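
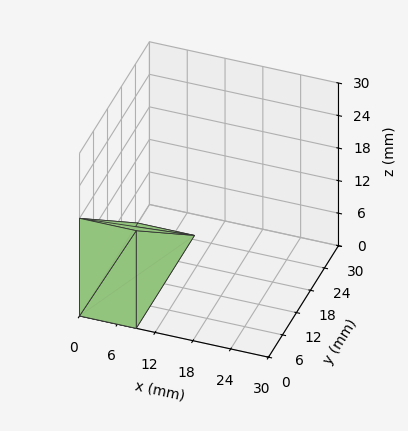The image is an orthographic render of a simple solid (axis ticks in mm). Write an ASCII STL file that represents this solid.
Reading the render: the shape is a wedge (ramp): 9 × 25 mm base, rising to 18 mm along the y=0 edge and sloping linearly to z=0 at y=25 (dimensions read to the nearest mm from the axis ticks). For the STL, each face is triangulated and given an outward normal.

solid part
  facet normal 0.0000 0.0000 -1.0000
    outer loop
      vertex 9.00 25.00 0.00
      vertex 9.00 0.00 0.00
      vertex 0.00 0.00 0.00
    endloop
  endfacet
  facet normal 0.0000 0.0000 -1.0000
    outer loop
      vertex 0.00 25.00 0.00
      vertex 9.00 25.00 0.00
      vertex 0.00 0.00 0.00
    endloop
  endfacet
  facet normal 0.0000 -1.0000 0.0000
    outer loop
      vertex 0.00 0.00 0.00
      vertex 9.00 0.00 0.00
      vertex 9.00 0.00 18.00
    endloop
  endfacet
  facet normal 0.0000 -1.0000 0.0000
    outer loop
      vertex 0.00 0.00 0.00
      vertex 9.00 0.00 18.00
      vertex 0.00 0.00 18.00
    endloop
  endfacet
  facet normal 0.0000 0.5843 0.8115
    outer loop
      vertex 0.00 0.00 18.00
      vertex 9.00 0.00 18.00
      vertex 9.00 25.00 0.00
    endloop
  endfacet
  facet normal 0.0000 0.5843 0.8115
    outer loop
      vertex 0.00 0.00 18.00
      vertex 9.00 25.00 0.00
      vertex 0.00 25.00 0.00
    endloop
  endfacet
  facet normal -1.0000 0.0000 0.0000
    outer loop
      vertex 0.00 0.00 18.00
      vertex 0.00 25.00 0.00
      vertex 0.00 0.00 0.00
    endloop
  endfacet
  facet normal 1.0000 0.0000 0.0000
    outer loop
      vertex 9.00 0.00 0.00
      vertex 9.00 25.00 0.00
      vertex 9.00 0.00 18.00
    endloop
  endfacet
endsolid part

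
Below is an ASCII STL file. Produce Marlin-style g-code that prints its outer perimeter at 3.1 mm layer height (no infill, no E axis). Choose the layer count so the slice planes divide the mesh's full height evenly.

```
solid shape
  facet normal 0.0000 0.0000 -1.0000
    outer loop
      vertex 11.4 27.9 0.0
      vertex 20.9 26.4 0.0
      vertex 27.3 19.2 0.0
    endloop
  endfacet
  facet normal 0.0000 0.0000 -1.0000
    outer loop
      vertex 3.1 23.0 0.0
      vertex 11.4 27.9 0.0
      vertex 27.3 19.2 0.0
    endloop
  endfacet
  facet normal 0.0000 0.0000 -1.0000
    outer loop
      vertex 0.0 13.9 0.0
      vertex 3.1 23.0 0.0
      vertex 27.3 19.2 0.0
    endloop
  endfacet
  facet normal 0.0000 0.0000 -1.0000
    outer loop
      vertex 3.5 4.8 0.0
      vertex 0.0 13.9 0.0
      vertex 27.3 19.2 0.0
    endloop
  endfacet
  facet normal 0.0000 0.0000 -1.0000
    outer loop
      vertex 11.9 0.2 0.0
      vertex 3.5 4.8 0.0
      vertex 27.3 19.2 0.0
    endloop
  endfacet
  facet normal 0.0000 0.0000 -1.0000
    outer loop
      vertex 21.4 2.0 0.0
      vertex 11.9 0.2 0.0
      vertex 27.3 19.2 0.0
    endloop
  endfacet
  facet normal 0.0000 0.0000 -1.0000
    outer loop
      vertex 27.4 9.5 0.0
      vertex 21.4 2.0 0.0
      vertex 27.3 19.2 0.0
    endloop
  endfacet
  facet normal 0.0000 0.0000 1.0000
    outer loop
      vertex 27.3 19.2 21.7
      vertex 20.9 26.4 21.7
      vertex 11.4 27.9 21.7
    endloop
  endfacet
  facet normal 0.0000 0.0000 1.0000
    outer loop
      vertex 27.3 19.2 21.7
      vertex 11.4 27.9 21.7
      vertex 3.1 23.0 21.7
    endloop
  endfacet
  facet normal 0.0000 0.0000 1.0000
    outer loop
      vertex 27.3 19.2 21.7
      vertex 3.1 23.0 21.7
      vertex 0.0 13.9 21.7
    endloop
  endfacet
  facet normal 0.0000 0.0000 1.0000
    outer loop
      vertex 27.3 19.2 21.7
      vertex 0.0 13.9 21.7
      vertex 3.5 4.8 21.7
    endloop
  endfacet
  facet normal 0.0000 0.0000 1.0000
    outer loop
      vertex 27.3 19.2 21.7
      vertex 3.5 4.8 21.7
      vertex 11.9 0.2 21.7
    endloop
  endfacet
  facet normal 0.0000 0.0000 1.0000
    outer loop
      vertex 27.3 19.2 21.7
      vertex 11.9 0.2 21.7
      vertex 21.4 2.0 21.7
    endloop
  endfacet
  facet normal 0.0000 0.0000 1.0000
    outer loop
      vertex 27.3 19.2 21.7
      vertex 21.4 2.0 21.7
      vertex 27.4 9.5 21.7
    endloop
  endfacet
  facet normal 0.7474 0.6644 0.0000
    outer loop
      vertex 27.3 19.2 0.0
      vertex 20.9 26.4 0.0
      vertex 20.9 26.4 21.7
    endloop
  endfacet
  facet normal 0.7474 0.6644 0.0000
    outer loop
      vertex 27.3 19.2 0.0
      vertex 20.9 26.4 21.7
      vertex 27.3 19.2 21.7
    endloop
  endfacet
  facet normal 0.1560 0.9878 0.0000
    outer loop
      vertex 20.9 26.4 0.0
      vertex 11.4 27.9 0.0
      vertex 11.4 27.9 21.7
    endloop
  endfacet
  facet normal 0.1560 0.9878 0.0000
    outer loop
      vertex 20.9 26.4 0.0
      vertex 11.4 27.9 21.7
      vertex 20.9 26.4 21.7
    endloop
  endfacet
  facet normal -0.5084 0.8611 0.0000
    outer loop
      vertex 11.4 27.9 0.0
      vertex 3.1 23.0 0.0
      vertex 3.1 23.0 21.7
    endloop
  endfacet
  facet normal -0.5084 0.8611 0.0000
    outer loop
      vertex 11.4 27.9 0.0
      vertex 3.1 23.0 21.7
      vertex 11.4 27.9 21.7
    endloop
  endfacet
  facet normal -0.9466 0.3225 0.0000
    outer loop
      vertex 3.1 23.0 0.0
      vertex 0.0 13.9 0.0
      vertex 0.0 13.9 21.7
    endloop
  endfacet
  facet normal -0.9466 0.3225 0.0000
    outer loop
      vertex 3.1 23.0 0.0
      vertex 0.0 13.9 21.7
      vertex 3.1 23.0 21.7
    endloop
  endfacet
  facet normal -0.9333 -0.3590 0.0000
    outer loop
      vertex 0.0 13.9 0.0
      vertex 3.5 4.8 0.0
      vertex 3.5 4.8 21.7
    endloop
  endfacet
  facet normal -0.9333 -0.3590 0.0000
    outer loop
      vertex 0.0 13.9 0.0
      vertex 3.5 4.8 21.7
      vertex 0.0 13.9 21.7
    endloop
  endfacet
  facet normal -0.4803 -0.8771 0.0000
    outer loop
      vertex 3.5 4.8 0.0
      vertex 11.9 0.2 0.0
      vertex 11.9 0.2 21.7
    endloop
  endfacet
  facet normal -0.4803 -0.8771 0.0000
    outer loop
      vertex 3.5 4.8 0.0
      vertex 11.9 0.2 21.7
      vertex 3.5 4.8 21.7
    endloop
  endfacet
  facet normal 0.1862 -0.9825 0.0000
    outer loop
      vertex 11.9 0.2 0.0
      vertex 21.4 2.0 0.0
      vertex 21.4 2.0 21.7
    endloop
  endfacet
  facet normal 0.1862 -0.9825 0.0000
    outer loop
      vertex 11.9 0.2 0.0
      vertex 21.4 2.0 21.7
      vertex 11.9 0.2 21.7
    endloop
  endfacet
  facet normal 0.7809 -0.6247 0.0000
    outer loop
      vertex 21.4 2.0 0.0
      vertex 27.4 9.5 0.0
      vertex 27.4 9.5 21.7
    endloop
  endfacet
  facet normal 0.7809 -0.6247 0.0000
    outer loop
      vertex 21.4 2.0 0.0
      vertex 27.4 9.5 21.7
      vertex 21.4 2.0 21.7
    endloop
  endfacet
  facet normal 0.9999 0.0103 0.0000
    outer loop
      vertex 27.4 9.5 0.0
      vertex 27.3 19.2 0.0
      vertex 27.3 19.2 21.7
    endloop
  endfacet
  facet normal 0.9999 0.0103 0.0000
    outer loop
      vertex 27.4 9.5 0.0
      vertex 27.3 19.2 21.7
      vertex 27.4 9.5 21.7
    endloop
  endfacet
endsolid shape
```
; perimeter-only toolpath
G21 ; units = mm
G90 ; absolute positioning
G28 ; home
; layer 1
G0 Z3.1
G0 X27.3 Y19.2
G1 X20.9 Y26.4
G1 X11.4 Y27.9
G1 X3.1 Y23.0
G1 X0.0 Y13.9
G1 X3.5 Y4.8
G1 X11.9 Y0.2
G1 X21.4 Y2.0
G1 X27.4 Y9.5
G1 X27.3 Y19.2
; layer 2
G0 Z6.2
G0 X27.3 Y19.2
G1 X20.9 Y26.4
G1 X11.4 Y27.9
G1 X3.1 Y23.0
G1 X0.0 Y13.9
G1 X3.5 Y4.8
G1 X11.9 Y0.2
G1 X21.4 Y2.0
G1 X27.4 Y9.5
G1 X27.3 Y19.2
; layer 3
G0 Z9.3
G0 X27.3 Y19.2
G1 X20.9 Y26.4
G1 X11.4 Y27.9
G1 X3.1 Y23.0
G1 X0.0 Y13.9
G1 X3.5 Y4.8
G1 X11.9 Y0.2
G1 X21.4 Y2.0
G1 X27.4 Y9.5
G1 X27.3 Y19.2
; layer 4
G0 Z12.4
G0 X27.3 Y19.2
G1 X20.9 Y26.4
G1 X11.4 Y27.9
G1 X3.1 Y23.0
G1 X0.0 Y13.9
G1 X3.5 Y4.8
G1 X11.9 Y0.2
G1 X21.4 Y2.0
G1 X27.4 Y9.5
G1 X27.3 Y19.2
; layer 5
G0 Z15.5
G0 X27.3 Y19.2
G1 X20.9 Y26.4
G1 X11.4 Y27.9
G1 X3.1 Y23.0
G1 X0.0 Y13.9
G1 X3.5 Y4.8
G1 X11.9 Y0.2
G1 X21.4 Y2.0
G1 X27.4 Y9.5
G1 X27.3 Y19.2
; layer 6
G0 Z18.6
G0 X27.3 Y19.2
G1 X20.9 Y26.4
G1 X11.4 Y27.9
G1 X3.1 Y23.0
G1 X0.0 Y13.9
G1 X3.5 Y4.8
G1 X11.9 Y0.2
G1 X21.4 Y2.0
G1 X27.4 Y9.5
G1 X27.3 Y19.2
; layer 7
G0 Z21.7
G0 X27.3 Y19.2
G1 X20.9 Y26.4
G1 X11.4 Y27.9
G1 X3.1 Y23.0
G1 X0.0 Y13.9
G1 X3.5 Y4.8
G1 X11.9 Y0.2
G1 X21.4 Y2.0
G1 X27.4 Y9.5
G1 X27.3 Y19.2
M2 ; end

The solid is a regular 9-sided prism (a cylinder approximated with 9 flat sides), circumscribed radius ≈ 14.1 mm, height ≈ 21.7 mm. Slicing at Δz = 3.1 mm — 7 equal slices spanning the solid's height, so layer i sits at z = i·h/7 — gives 7 non-empty perimeters. Each is a 9-segment closed polygon; G0 lifts to the layer z and rapids to the start vertex, then G1 traces the edges.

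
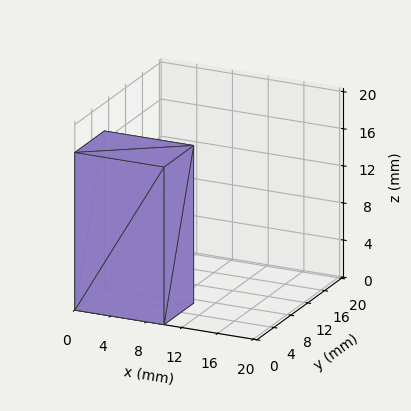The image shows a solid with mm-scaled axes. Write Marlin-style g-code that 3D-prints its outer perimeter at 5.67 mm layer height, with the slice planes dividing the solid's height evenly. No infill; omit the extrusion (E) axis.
Reading the render: the shape is a rectangular box, roughly 10 × 7 mm footprint and 17 mm tall (dimensions read to the nearest mm from the axis ticks). For the g-code, the solid's height is divided into equal slices at the stated Δz and each level perimeter traced with G1 moves after a G0 lift.

; perimeter-only toolpath
G21 ; units = mm
G90 ; absolute positioning
G28 ; home
; layer 1
G0 Z5.67
G0 X0.00 Y0.00
G1 X10.00 Y0.00
G1 X10.00 Y7.00
G1 X0.00 Y7.00
G1 X0.00 Y0.00
; layer 2
G0 Z11.33
G0 X0.00 Y0.00
G1 X10.00 Y0.00
G1 X10.00 Y7.00
G1 X0.00 Y7.00
G1 X0.00 Y0.00
; layer 3
G0 Z17.00
G0 X0.00 Y0.00
G1 X10.00 Y0.00
G1 X10.00 Y7.00
G1 X0.00 Y7.00
G1 X0.00 Y0.00
M2 ; end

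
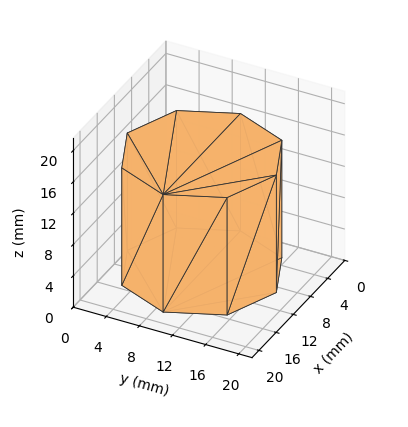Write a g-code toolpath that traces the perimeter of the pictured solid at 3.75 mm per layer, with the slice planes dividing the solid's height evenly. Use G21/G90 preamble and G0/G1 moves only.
Reading the render: the shape is a regular 8-sided prism (a cylinder approximated with 8 flat sides), circumscribed radius ≈ 9 mm, height ≈ 15 mm (dimensions read to the nearest mm from the axis ticks). For the g-code, the solid's height is divided into equal slices at the stated Δz and each level perimeter traced with G1 moves after a G0 lift.

; perimeter-only toolpath
G21 ; units = mm
G90 ; absolute positioning
G28 ; home
; layer 1
G0 Z3.75
G0 X18.00 Y9.00
G1 X15.36 Y15.36
G1 X9.00 Y18.00
G1 X2.64 Y15.36
G1 X0.00 Y9.00
G1 X2.64 Y2.64
G1 X9.00 Y0.00
G1 X15.36 Y2.64
G1 X18.00 Y9.00
; layer 2
G0 Z7.50
G0 X18.00 Y9.00
G1 X15.36 Y15.36
G1 X9.00 Y18.00
G1 X2.64 Y15.36
G1 X0.00 Y9.00
G1 X2.64 Y2.64
G1 X9.00 Y0.00
G1 X15.36 Y2.64
G1 X18.00 Y9.00
; layer 3
G0 Z11.25
G0 X18.00 Y9.00
G1 X15.36 Y15.36
G1 X9.00 Y18.00
G1 X2.64 Y15.36
G1 X0.00 Y9.00
G1 X2.64 Y2.64
G1 X9.00 Y0.00
G1 X15.36 Y2.64
G1 X18.00 Y9.00
; layer 4
G0 Z15.00
G0 X18.00 Y9.00
G1 X15.36 Y15.36
G1 X9.00 Y18.00
G1 X2.64 Y15.36
G1 X0.00 Y9.00
G1 X2.64 Y2.64
G1 X9.00 Y0.00
G1 X15.36 Y2.64
G1 X18.00 Y9.00
M2 ; end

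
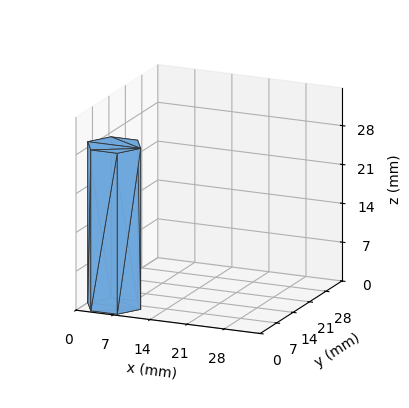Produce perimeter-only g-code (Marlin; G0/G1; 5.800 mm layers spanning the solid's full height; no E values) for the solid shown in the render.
Reading the render: the shape is a regular 6-sided prism (a cylinder approximated with 6 flat sides), circumscribed radius ≈ 5 mm, height ≈ 29 mm (dimensions read to the nearest mm from the axis ticks). For the g-code, the solid's height is divided into equal slices at the stated Δz and each level perimeter traced with G1 moves after a G0 lift.

; perimeter-only toolpath
G21 ; units = mm
G90 ; absolute positioning
G28 ; home
; layer 1
G0 Z5.800
G0 X10.000 Y5.000
G1 X7.500 Y9.330
G1 X2.500 Y9.330
G1 X0.000 Y5.000
G1 X2.500 Y0.670
G1 X7.500 Y0.670
G1 X10.000 Y5.000
; layer 2
G0 Z11.600
G0 X10.000 Y5.000
G1 X7.500 Y9.330
G1 X2.500 Y9.330
G1 X0.000 Y5.000
G1 X2.500 Y0.670
G1 X7.500 Y0.670
G1 X10.000 Y5.000
; layer 3
G0 Z17.400
G0 X10.000 Y5.000
G1 X7.500 Y9.330
G1 X2.500 Y9.330
G1 X0.000 Y5.000
G1 X2.500 Y0.670
G1 X7.500 Y0.670
G1 X10.000 Y5.000
; layer 4
G0 Z23.200
G0 X10.000 Y5.000
G1 X7.500 Y9.330
G1 X2.500 Y9.330
G1 X0.000 Y5.000
G1 X2.500 Y0.670
G1 X7.500 Y0.670
G1 X10.000 Y5.000
; layer 5
G0 Z29.000
G0 X10.000 Y5.000
G1 X7.500 Y9.330
G1 X2.500 Y9.330
G1 X0.000 Y5.000
G1 X2.500 Y0.670
G1 X7.500 Y0.670
G1 X10.000 Y5.000
M2 ; end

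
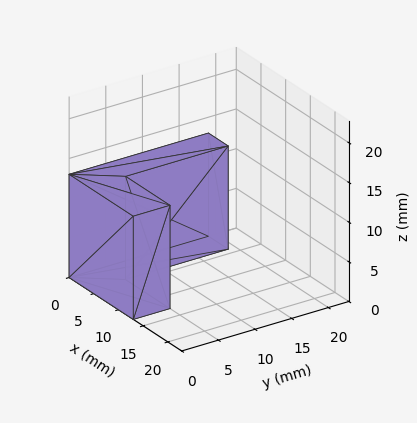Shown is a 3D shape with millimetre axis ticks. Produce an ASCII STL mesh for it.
Reading the render: the shape is an L-shaped prism: outer 13 × 19 mm, arm thicknesses ≈ 5 mm (horizontal) and 4 mm (vertical), extruded 13 mm in z (dimensions read to the nearest mm from the axis ticks). For the STL, each face is triangulated and given an outward normal.

solid part
  facet normal 0.0000 0.0000 -1.0000
    outer loop
      vertex 13.00 5.00 0.00
      vertex 13.00 0.00 0.00
      vertex 0.00 0.00 0.00
    endloop
  endfacet
  facet normal 0.0000 0.0000 -1.0000
    outer loop
      vertex 4.00 5.00 0.00
      vertex 13.00 5.00 0.00
      vertex 0.00 0.00 0.00
    endloop
  endfacet
  facet normal 0.0000 0.0000 -1.0000
    outer loop
      vertex 4.00 19.00 0.00
      vertex 4.00 5.00 0.00
      vertex 0.00 0.00 0.00
    endloop
  endfacet
  facet normal 0.0000 0.0000 -1.0000
    outer loop
      vertex 0.00 19.00 0.00
      vertex 4.00 19.00 0.00
      vertex 0.00 0.00 0.00
    endloop
  endfacet
  facet normal 0.0000 0.0000 1.0000
    outer loop
      vertex 0.00 0.00 13.00
      vertex 13.00 0.00 13.00
      vertex 13.00 5.00 13.00
    endloop
  endfacet
  facet normal 0.0000 0.0000 1.0000
    outer loop
      vertex 0.00 0.00 13.00
      vertex 13.00 5.00 13.00
      vertex 4.00 5.00 13.00
    endloop
  endfacet
  facet normal 0.0000 0.0000 1.0000
    outer loop
      vertex 0.00 0.00 13.00
      vertex 4.00 5.00 13.00
      vertex 4.00 19.00 13.00
    endloop
  endfacet
  facet normal 0.0000 0.0000 1.0000
    outer loop
      vertex 0.00 0.00 13.00
      vertex 4.00 19.00 13.00
      vertex 0.00 19.00 13.00
    endloop
  endfacet
  facet normal 0.0000 -1.0000 0.0000
    outer loop
      vertex 0.00 0.00 0.00
      vertex 13.00 0.00 0.00
      vertex 13.00 0.00 13.00
    endloop
  endfacet
  facet normal 0.0000 -1.0000 0.0000
    outer loop
      vertex 0.00 0.00 0.00
      vertex 13.00 0.00 13.00
      vertex 0.00 0.00 13.00
    endloop
  endfacet
  facet normal 1.0000 0.0000 0.0000
    outer loop
      vertex 13.00 0.00 0.00
      vertex 13.00 5.00 0.00
      vertex 13.00 5.00 13.00
    endloop
  endfacet
  facet normal 1.0000 0.0000 0.0000
    outer loop
      vertex 13.00 0.00 0.00
      vertex 13.00 5.00 13.00
      vertex 13.00 0.00 13.00
    endloop
  endfacet
  facet normal 0.0000 1.0000 0.0000
    outer loop
      vertex 13.00 5.00 0.00
      vertex 4.00 5.00 0.00
      vertex 4.00 5.00 13.00
    endloop
  endfacet
  facet normal 0.0000 1.0000 0.0000
    outer loop
      vertex 13.00 5.00 0.00
      vertex 4.00 5.00 13.00
      vertex 13.00 5.00 13.00
    endloop
  endfacet
  facet normal 1.0000 0.0000 0.0000
    outer loop
      vertex 4.00 5.00 0.00
      vertex 4.00 19.00 0.00
      vertex 4.00 19.00 13.00
    endloop
  endfacet
  facet normal 1.0000 0.0000 0.0000
    outer loop
      vertex 4.00 5.00 0.00
      vertex 4.00 19.00 13.00
      vertex 4.00 5.00 13.00
    endloop
  endfacet
  facet normal 0.0000 1.0000 0.0000
    outer loop
      vertex 4.00 19.00 0.00
      vertex 0.00 19.00 0.00
      vertex 0.00 19.00 13.00
    endloop
  endfacet
  facet normal 0.0000 1.0000 0.0000
    outer loop
      vertex 4.00 19.00 0.00
      vertex 0.00 19.00 13.00
      vertex 4.00 19.00 13.00
    endloop
  endfacet
  facet normal -1.0000 0.0000 0.0000
    outer loop
      vertex 0.00 19.00 0.00
      vertex 0.00 0.00 0.00
      vertex 0.00 0.00 13.00
    endloop
  endfacet
  facet normal -1.0000 0.0000 0.0000
    outer loop
      vertex 0.00 19.00 0.00
      vertex 0.00 0.00 13.00
      vertex 0.00 19.00 13.00
    endloop
  endfacet
endsolid part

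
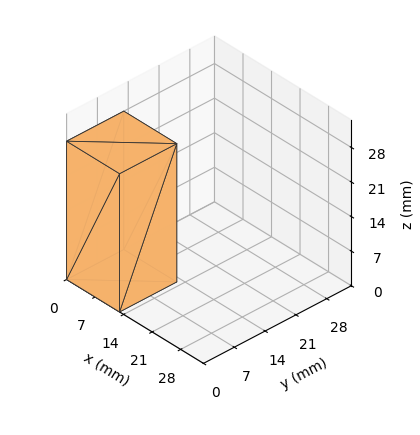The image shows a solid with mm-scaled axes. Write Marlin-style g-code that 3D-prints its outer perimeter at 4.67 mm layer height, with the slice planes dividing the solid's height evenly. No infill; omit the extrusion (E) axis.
Reading the render: the shape is a rectangular box, roughly 13 × 13 mm footprint and 28 mm tall (dimensions read to the nearest mm from the axis ticks). For the g-code, the solid's height is divided into equal slices at the stated Δz and each level perimeter traced with G1 moves after a G0 lift.

; perimeter-only toolpath
G21 ; units = mm
G90 ; absolute positioning
G28 ; home
; layer 1
G0 Z4.67
G0 X0.00 Y0.00
G1 X13.00 Y0.00
G1 X13.00 Y13.00
G1 X0.00 Y13.00
G1 X0.00 Y0.00
; layer 2
G0 Z9.33
G0 X0.00 Y0.00
G1 X13.00 Y0.00
G1 X13.00 Y13.00
G1 X0.00 Y13.00
G1 X0.00 Y0.00
; layer 3
G0 Z14.00
G0 X0.00 Y0.00
G1 X13.00 Y0.00
G1 X13.00 Y13.00
G1 X0.00 Y13.00
G1 X0.00 Y0.00
; layer 4
G0 Z18.67
G0 X0.00 Y0.00
G1 X13.00 Y0.00
G1 X13.00 Y13.00
G1 X0.00 Y13.00
G1 X0.00 Y0.00
; layer 5
G0 Z23.33
G0 X0.00 Y0.00
G1 X13.00 Y0.00
G1 X13.00 Y13.00
G1 X0.00 Y13.00
G1 X0.00 Y0.00
; layer 6
G0 Z28.00
G0 X0.00 Y0.00
G1 X13.00 Y0.00
G1 X13.00 Y13.00
G1 X0.00 Y13.00
G1 X0.00 Y0.00
M2 ; end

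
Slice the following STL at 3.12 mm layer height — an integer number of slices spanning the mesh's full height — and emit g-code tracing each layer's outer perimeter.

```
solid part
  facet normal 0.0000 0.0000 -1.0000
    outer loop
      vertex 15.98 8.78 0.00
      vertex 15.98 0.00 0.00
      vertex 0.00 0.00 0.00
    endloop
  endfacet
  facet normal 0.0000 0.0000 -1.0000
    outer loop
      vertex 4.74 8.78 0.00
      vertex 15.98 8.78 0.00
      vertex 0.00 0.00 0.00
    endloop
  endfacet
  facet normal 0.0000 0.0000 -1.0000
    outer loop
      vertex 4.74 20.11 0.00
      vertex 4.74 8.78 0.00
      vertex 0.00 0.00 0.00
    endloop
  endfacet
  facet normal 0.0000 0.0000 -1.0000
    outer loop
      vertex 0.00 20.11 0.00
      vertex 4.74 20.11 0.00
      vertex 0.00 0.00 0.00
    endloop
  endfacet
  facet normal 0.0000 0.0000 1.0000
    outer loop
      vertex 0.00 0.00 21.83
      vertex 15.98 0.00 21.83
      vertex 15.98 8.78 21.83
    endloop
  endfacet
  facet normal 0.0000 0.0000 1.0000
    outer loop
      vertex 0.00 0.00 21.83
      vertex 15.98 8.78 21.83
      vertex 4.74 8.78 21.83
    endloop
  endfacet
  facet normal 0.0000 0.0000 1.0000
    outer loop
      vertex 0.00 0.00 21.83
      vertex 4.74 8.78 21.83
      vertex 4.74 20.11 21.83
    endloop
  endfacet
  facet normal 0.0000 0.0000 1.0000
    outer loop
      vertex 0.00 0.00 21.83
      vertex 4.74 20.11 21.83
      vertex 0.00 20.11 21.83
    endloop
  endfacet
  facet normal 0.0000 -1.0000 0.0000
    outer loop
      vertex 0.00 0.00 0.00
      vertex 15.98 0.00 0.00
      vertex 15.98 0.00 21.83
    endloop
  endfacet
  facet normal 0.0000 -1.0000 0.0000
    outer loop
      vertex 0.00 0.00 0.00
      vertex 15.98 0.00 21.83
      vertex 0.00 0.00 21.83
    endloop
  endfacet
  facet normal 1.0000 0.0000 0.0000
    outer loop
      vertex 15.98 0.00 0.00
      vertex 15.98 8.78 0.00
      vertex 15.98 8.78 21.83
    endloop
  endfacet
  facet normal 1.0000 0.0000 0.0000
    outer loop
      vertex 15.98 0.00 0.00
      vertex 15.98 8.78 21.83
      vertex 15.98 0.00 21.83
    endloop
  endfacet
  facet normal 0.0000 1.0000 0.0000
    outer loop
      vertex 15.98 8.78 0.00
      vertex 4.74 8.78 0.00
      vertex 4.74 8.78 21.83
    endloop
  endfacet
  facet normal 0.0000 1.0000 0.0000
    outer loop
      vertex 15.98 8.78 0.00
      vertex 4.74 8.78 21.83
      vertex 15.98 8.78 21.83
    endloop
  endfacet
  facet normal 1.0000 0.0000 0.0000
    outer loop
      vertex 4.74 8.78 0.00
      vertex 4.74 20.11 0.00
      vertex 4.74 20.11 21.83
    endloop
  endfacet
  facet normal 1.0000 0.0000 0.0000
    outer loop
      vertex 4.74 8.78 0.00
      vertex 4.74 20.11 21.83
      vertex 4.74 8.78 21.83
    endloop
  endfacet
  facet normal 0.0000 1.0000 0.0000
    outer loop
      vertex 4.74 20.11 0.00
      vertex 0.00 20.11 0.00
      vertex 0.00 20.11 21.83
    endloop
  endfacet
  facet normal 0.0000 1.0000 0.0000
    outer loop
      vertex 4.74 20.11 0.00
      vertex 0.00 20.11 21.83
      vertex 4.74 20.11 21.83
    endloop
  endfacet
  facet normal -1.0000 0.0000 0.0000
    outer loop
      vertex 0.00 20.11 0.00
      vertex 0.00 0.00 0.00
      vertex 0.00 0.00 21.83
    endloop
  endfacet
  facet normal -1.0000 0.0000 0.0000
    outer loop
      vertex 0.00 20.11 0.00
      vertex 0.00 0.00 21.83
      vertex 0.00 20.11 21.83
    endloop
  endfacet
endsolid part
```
; perimeter-only toolpath
G21 ; units = mm
G90 ; absolute positioning
G28 ; home
; layer 1
G0 Z3.12
G0 X0.00 Y0.00
G1 X15.98 Y0.00
G1 X15.98 Y8.78
G1 X4.74 Y8.78
G1 X4.74 Y20.11
G1 X0.00 Y20.11
G1 X0.00 Y0.00
; layer 2
G0 Z6.24
G0 X0.00 Y0.00
G1 X15.98 Y0.00
G1 X15.98 Y8.78
G1 X4.74 Y8.78
G1 X4.74 Y20.11
G1 X0.00 Y20.11
G1 X0.00 Y0.00
; layer 3
G0 Z9.36
G0 X0.00 Y0.00
G1 X15.98 Y0.00
G1 X15.98 Y8.78
G1 X4.74 Y8.78
G1 X4.74 Y20.11
G1 X0.00 Y20.11
G1 X0.00 Y0.00
; layer 4
G0 Z12.47
G0 X0.00 Y0.00
G1 X15.98 Y0.00
G1 X15.98 Y8.78
G1 X4.74 Y8.78
G1 X4.74 Y20.11
G1 X0.00 Y20.11
G1 X0.00 Y0.00
; layer 5
G0 Z15.59
G0 X0.00 Y0.00
G1 X15.98 Y0.00
G1 X15.98 Y8.78
G1 X4.74 Y8.78
G1 X4.74 Y20.11
G1 X0.00 Y20.11
G1 X0.00 Y0.00
; layer 6
G0 Z18.71
G0 X0.00 Y0.00
G1 X15.98 Y0.00
G1 X15.98 Y8.78
G1 X4.74 Y8.78
G1 X4.74 Y20.11
G1 X0.00 Y20.11
G1 X0.00 Y0.00
; layer 7
G0 Z21.83
G0 X0.00 Y0.00
G1 X15.98 Y0.00
G1 X15.98 Y8.78
G1 X4.74 Y8.78
G1 X4.74 Y20.11
G1 X0.00 Y20.11
G1 X0.00 Y0.00
M2 ; end

The solid is an L-shaped prism: outer 16 × 20.1 mm, arm thicknesses ≈ 8.78 mm (horizontal) and 4.74 mm (vertical), extruded 21.8 mm in z. Slicing at Δz = 3.12 mm — 7 equal slices spanning the solid's height, so layer i sits at z = i·h/7 — gives 7 non-empty perimeters. Each is a 6-segment closed polygon; G0 lifts to the layer z and rapids to the start vertex, then G1 traces the edges.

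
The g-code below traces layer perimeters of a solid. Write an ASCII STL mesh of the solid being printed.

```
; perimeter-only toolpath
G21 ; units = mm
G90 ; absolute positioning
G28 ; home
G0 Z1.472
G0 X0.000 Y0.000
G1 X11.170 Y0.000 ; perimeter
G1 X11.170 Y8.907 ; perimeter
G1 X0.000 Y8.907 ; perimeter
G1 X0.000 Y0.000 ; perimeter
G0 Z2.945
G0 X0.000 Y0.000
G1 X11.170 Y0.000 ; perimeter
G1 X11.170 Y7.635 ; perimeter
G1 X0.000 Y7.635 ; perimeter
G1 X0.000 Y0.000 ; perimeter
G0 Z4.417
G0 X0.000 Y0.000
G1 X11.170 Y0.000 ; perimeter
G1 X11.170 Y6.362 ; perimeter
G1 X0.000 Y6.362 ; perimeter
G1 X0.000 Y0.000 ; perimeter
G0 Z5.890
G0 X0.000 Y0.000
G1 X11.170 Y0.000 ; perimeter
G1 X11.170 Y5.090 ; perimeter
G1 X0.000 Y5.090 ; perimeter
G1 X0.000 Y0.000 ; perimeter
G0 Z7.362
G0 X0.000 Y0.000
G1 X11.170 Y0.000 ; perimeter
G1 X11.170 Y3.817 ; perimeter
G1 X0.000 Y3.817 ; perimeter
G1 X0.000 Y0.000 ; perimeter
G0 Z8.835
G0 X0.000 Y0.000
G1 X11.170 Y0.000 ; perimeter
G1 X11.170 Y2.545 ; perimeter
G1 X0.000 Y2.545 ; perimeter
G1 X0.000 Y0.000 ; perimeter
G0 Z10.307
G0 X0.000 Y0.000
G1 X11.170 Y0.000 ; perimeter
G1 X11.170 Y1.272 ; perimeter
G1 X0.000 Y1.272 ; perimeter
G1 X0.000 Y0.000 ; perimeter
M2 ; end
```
solid part
  facet normal 0.0000 0.0000 -1.0000
    outer loop
      vertex 11.170 10.180 0.000
      vertex 11.170 0.000 0.000
      vertex 0.000 0.000 0.000
    endloop
  endfacet
  facet normal 0.0000 0.0000 -1.0000
    outer loop
      vertex 0.000 10.180 0.000
      vertex 11.170 10.180 0.000
      vertex 0.000 0.000 0.000
    endloop
  endfacet
  facet normal 0.0000 -1.0000 0.0000
    outer loop
      vertex 0.000 0.000 0.000
      vertex 11.170 0.000 0.000
      vertex 11.170 0.000 11.780
    endloop
  endfacet
  facet normal 0.0000 -1.0000 0.0000
    outer loop
      vertex 0.000 0.000 0.000
      vertex 11.170 0.000 11.780
      vertex 0.000 0.000 11.780
    endloop
  endfacet
  facet normal 0.0000 0.7566 0.6539
    outer loop
      vertex 0.000 0.000 11.780
      vertex 11.170 0.000 11.780
      vertex 11.170 10.180 0.000
    endloop
  endfacet
  facet normal 0.0000 0.7566 0.6539
    outer loop
      vertex 0.000 0.000 11.780
      vertex 11.170 10.180 0.000
      vertex 0.000 10.180 0.000
    endloop
  endfacet
  facet normal -1.0000 0.0000 0.0000
    outer loop
      vertex 0.000 0.000 11.780
      vertex 0.000 10.180 0.000
      vertex 0.000 0.000 0.000
    endloop
  endfacet
  facet normal 1.0000 0.0000 0.0000
    outer loop
      vertex 11.170 0.000 0.000
      vertex 11.170 10.180 0.000
      vertex 11.170 0.000 11.780
    endloop
  endfacet
endsolid part

The G0 Z moves step by Δz≈1.472 mm. The G1 loops shrink linearly with z, so the solid tapers from its base footprint up to z≈11.8. Closing with a flat bottom cap and the tapered top and triangulating gives 8 facets — a wedge (ramp): 11.2 × 10.2 mm base, rising to 11.8 mm along the y=0 edge and sloping linearly to z=0 at y=10.2.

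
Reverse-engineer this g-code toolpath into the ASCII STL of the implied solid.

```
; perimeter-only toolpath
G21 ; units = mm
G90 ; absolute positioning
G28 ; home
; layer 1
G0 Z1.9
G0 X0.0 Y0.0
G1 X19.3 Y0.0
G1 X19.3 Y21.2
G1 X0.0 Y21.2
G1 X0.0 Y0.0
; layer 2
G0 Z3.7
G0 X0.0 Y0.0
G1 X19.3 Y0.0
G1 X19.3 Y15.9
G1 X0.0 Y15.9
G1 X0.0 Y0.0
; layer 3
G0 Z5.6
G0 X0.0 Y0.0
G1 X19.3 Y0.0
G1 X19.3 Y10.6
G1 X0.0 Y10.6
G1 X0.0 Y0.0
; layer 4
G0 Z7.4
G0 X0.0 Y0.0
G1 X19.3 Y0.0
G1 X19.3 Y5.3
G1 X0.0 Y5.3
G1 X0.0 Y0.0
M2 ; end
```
solid part
  facet normal 0.0000 0.0000 -1.0000
    outer loop
      vertex 19.3 26.5 0.0
      vertex 19.3 0.0 0.0
      vertex 0.0 0.0 0.0
    endloop
  endfacet
  facet normal 0.0000 0.0000 -1.0000
    outer loop
      vertex 0.0 26.5 0.0
      vertex 19.3 26.5 0.0
      vertex 0.0 0.0 0.0
    endloop
  endfacet
  facet normal 0.0000 -1.0000 0.0000
    outer loop
      vertex 0.0 0.0 0.0
      vertex 19.3 0.0 0.0
      vertex 19.3 0.0 9.3
    endloop
  endfacet
  facet normal 0.0000 -1.0000 0.0000
    outer loop
      vertex 0.0 0.0 0.0
      vertex 19.3 0.0 9.3
      vertex 0.0 0.0 9.3
    endloop
  endfacet
  facet normal 0.0000 0.3311 0.9436
    outer loop
      vertex 0.0 0.0 9.3
      vertex 19.3 0.0 9.3
      vertex 19.3 26.5 0.0
    endloop
  endfacet
  facet normal 0.0000 0.3311 0.9436
    outer loop
      vertex 0.0 0.0 9.3
      vertex 19.3 26.5 0.0
      vertex 0.0 26.5 0.0
    endloop
  endfacet
  facet normal -1.0000 0.0000 0.0000
    outer loop
      vertex 0.0 0.0 9.3
      vertex 0.0 26.5 0.0
      vertex 0.0 0.0 0.0
    endloop
  endfacet
  facet normal 1.0000 0.0000 0.0000
    outer loop
      vertex 19.3 0.0 0.0
      vertex 19.3 26.5 0.0
      vertex 19.3 0.0 9.3
    endloop
  endfacet
endsolid part

The G0 Z moves step by Δz≈1.9 mm. The G1 loops shrink linearly with z, so the solid tapers from its base footprint up to z≈9.3. Closing with a flat bottom cap and the tapered top and triangulating gives 8 facets — a wedge (ramp): 19.3 × 26.5 mm base, rising to 9.3 mm along the y=0 edge and sloping linearly to z=0 at y=26.5.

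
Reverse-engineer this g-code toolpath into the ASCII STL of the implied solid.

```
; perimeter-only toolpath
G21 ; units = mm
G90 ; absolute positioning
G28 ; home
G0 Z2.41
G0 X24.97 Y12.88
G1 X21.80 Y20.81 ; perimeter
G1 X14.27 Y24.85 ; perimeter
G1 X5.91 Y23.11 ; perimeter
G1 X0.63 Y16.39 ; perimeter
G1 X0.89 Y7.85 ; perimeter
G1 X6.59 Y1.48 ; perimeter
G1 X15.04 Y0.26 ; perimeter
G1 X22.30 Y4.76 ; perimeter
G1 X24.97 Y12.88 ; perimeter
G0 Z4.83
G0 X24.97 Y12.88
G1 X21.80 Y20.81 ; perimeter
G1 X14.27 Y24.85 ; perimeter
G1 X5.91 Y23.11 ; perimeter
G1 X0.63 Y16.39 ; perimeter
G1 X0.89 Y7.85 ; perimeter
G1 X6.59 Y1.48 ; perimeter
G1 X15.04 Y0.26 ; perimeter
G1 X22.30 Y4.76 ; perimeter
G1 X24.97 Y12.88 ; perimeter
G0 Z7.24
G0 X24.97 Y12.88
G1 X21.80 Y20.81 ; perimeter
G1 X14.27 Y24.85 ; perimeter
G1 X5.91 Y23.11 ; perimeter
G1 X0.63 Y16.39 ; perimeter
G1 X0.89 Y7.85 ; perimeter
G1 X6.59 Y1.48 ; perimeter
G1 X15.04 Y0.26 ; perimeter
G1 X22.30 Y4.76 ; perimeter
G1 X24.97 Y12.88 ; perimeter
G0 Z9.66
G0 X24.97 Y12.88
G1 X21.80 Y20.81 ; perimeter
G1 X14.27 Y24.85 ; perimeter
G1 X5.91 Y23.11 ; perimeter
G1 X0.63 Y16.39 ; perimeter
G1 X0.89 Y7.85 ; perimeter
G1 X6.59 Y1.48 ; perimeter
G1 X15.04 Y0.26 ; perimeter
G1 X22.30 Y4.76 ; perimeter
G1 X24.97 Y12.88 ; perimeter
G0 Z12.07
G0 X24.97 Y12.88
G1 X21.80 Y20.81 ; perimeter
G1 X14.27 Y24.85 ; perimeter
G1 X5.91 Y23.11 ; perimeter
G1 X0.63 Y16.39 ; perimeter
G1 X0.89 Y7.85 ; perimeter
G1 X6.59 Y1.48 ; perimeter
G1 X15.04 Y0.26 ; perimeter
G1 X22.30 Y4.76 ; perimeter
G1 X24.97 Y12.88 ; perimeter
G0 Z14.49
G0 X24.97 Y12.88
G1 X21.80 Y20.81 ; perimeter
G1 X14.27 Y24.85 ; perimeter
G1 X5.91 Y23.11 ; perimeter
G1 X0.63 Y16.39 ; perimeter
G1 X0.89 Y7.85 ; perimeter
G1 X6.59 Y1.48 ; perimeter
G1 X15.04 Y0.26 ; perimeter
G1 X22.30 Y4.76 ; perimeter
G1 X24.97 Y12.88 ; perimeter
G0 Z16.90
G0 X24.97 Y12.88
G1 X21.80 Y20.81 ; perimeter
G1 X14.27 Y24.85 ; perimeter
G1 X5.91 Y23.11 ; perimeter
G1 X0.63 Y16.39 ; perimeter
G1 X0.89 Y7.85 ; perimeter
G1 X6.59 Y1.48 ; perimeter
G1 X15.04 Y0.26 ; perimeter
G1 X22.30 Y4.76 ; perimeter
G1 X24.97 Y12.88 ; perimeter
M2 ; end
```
solid part
  facet normal 0.0000 0.0000 -1.0000
    outer loop
      vertex 14.27 24.85 0.00
      vertex 21.80 20.81 0.00
      vertex 24.97 12.88 0.00
    endloop
  endfacet
  facet normal 0.0000 0.0000 -1.0000
    outer loop
      vertex 5.91 23.11 0.00
      vertex 14.27 24.85 0.00
      vertex 24.97 12.88 0.00
    endloop
  endfacet
  facet normal 0.0000 0.0000 -1.0000
    outer loop
      vertex 0.63 16.39 0.00
      vertex 5.91 23.11 0.00
      vertex 24.97 12.88 0.00
    endloop
  endfacet
  facet normal 0.0000 0.0000 -1.0000
    outer loop
      vertex 0.89 7.85 0.00
      vertex 0.63 16.39 0.00
      vertex 24.97 12.88 0.00
    endloop
  endfacet
  facet normal 0.0000 0.0000 -1.0000
    outer loop
      vertex 6.59 1.48 0.00
      vertex 0.89 7.85 0.00
      vertex 24.97 12.88 0.00
    endloop
  endfacet
  facet normal 0.0000 0.0000 -1.0000
    outer loop
      vertex 15.04 0.26 0.00
      vertex 6.59 1.48 0.00
      vertex 24.97 12.88 0.00
    endloop
  endfacet
  facet normal 0.0000 0.0000 -1.0000
    outer loop
      vertex 22.30 4.76 0.00
      vertex 15.04 0.26 0.00
      vertex 24.97 12.88 0.00
    endloop
  endfacet
  facet normal 0.0000 0.0000 1.0000
    outer loop
      vertex 24.97 12.88 16.90
      vertex 21.80 20.81 16.90
      vertex 14.27 24.85 16.90
    endloop
  endfacet
  facet normal 0.0000 0.0000 1.0000
    outer loop
      vertex 24.97 12.88 16.90
      vertex 14.27 24.85 16.90
      vertex 5.91 23.11 16.90
    endloop
  endfacet
  facet normal 0.0000 0.0000 1.0000
    outer loop
      vertex 24.97 12.88 16.90
      vertex 5.91 23.11 16.90
      vertex 0.63 16.39 16.90
    endloop
  endfacet
  facet normal 0.0000 0.0000 1.0000
    outer loop
      vertex 24.97 12.88 16.90
      vertex 0.63 16.39 16.90
      vertex 0.89 7.85 16.90
    endloop
  endfacet
  facet normal 0.0000 0.0000 1.0000
    outer loop
      vertex 24.97 12.88 16.90
      vertex 0.89 7.85 16.90
      vertex 6.59 1.48 16.90
    endloop
  endfacet
  facet normal 0.0000 0.0000 1.0000
    outer loop
      vertex 24.97 12.88 16.90
      vertex 6.59 1.48 16.90
      vertex 15.04 0.26 16.90
    endloop
  endfacet
  facet normal 0.0000 0.0000 1.0000
    outer loop
      vertex 24.97 12.88 16.90
      vertex 15.04 0.26 16.90
      vertex 22.30 4.76 16.90
    endloop
  endfacet
  facet normal 0.9286 0.3712 0.0000
    outer loop
      vertex 24.97 12.88 0.00
      vertex 21.80 20.81 0.00
      vertex 21.80 20.81 16.90
    endloop
  endfacet
  facet normal 0.9286 0.3712 0.0000
    outer loop
      vertex 24.97 12.88 0.00
      vertex 21.80 20.81 16.90
      vertex 24.97 12.88 16.90
    endloop
  endfacet
  facet normal 0.4728 0.8812 0.0000
    outer loop
      vertex 21.80 20.81 0.00
      vertex 14.27 24.85 0.00
      vertex 14.27 24.85 16.90
    endloop
  endfacet
  facet normal 0.4728 0.8812 0.0000
    outer loop
      vertex 21.80 20.81 0.00
      vertex 14.27 24.85 16.90
      vertex 21.80 20.81 16.90
    endloop
  endfacet
  facet normal -0.2038 0.9790 0.0000
    outer loop
      vertex 14.27 24.85 0.00
      vertex 5.91 23.11 0.00
      vertex 5.91 23.11 16.90
    endloop
  endfacet
  facet normal -0.2038 0.9790 0.0000
    outer loop
      vertex 14.27 24.85 0.00
      vertex 5.91 23.11 16.90
      vertex 14.27 24.85 16.90
    endloop
  endfacet
  facet normal -0.7863 0.6178 0.0000
    outer loop
      vertex 5.91 23.11 0.00
      vertex 0.63 16.39 0.00
      vertex 0.63 16.39 16.90
    endloop
  endfacet
  facet normal -0.7863 0.6178 0.0000
    outer loop
      vertex 5.91 23.11 0.00
      vertex 0.63 16.39 16.90
      vertex 5.91 23.11 16.90
    endloop
  endfacet
  facet normal -0.9995 -0.0304 0.0000
    outer loop
      vertex 0.63 16.39 0.00
      vertex 0.89 7.85 0.00
      vertex 0.89 7.85 16.90
    endloop
  endfacet
  facet normal -0.9995 -0.0304 0.0000
    outer loop
      vertex 0.63 16.39 0.00
      vertex 0.89 7.85 16.90
      vertex 0.63 16.39 16.90
    endloop
  endfacet
  facet normal -0.7452 -0.6668 0.0000
    outer loop
      vertex 0.89 7.85 0.00
      vertex 6.59 1.48 0.00
      vertex 6.59 1.48 16.90
    endloop
  endfacet
  facet normal -0.7452 -0.6668 0.0000
    outer loop
      vertex 0.89 7.85 0.00
      vertex 6.59 1.48 16.90
      vertex 0.89 7.85 16.90
    endloop
  endfacet
  facet normal -0.1429 -0.9897 0.0000
    outer loop
      vertex 6.59 1.48 0.00
      vertex 15.04 0.26 0.00
      vertex 15.04 0.26 16.90
    endloop
  endfacet
  facet normal -0.1429 -0.9897 0.0000
    outer loop
      vertex 6.59 1.48 0.00
      vertex 15.04 0.26 16.90
      vertex 6.59 1.48 16.90
    endloop
  endfacet
  facet normal 0.5268 -0.8500 0.0000
    outer loop
      vertex 15.04 0.26 0.00
      vertex 22.30 4.76 0.00
      vertex 22.30 4.76 16.90
    endloop
  endfacet
  facet normal 0.5268 -0.8500 0.0000
    outer loop
      vertex 15.04 0.26 0.00
      vertex 22.30 4.76 16.90
      vertex 15.04 0.26 16.90
    endloop
  endfacet
  facet normal 0.9500 -0.3124 0.0000
    outer loop
      vertex 22.30 4.76 0.00
      vertex 24.97 12.88 0.00
      vertex 24.97 12.88 16.90
    endloop
  endfacet
  facet normal 0.9500 -0.3124 0.0000
    outer loop
      vertex 22.30 4.76 0.00
      vertex 24.97 12.88 16.90
      vertex 22.30 4.76 16.90
    endloop
  endfacet
endsolid part

The G0 Z moves step by Δz≈2.41 mm. Every layer's G1 loop is the same polygon, so the solid is a straight extrusion of it from z=0 to z≈16.9. Closing with flat bottom and top caps and triangulating gives 32 facets — a regular 9-sided prism (a cylinder approximated with 9 flat sides), circumscribed radius ≈ 12.5 mm, height ≈ 16.9 mm.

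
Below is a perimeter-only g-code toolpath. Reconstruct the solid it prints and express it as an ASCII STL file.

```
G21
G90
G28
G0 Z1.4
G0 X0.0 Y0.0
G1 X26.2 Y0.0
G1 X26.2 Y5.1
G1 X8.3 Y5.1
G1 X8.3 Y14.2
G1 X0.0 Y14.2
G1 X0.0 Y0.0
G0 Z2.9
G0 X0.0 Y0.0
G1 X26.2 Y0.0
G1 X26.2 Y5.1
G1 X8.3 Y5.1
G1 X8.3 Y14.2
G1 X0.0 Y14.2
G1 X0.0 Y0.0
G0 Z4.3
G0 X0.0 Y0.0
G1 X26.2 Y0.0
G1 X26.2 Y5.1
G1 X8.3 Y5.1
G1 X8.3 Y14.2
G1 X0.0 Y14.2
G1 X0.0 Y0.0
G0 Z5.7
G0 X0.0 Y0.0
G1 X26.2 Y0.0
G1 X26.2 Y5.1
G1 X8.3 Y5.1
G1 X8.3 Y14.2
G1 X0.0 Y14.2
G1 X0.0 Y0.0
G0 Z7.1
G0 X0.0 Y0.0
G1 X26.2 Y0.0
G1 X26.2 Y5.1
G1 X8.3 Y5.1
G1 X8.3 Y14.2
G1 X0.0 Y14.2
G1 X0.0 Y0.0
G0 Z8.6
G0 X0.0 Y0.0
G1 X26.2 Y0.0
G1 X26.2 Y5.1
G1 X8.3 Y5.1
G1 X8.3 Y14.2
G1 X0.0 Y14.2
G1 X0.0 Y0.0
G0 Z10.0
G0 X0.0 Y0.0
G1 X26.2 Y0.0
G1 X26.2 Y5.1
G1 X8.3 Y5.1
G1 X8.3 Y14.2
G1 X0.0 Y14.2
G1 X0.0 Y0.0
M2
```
solid part
  facet normal 0.0000 0.0000 -1.0000
    outer loop
      vertex 26.2 5.1 0.0
      vertex 26.2 0.0 0.0
      vertex 0.0 0.0 0.0
    endloop
  endfacet
  facet normal 0.0000 0.0000 -1.0000
    outer loop
      vertex 8.3 5.1 0.0
      vertex 26.2 5.1 0.0
      vertex 0.0 0.0 0.0
    endloop
  endfacet
  facet normal 0.0000 0.0000 -1.0000
    outer loop
      vertex 8.3 14.2 0.0
      vertex 8.3 5.1 0.0
      vertex 0.0 0.0 0.0
    endloop
  endfacet
  facet normal 0.0000 0.0000 -1.0000
    outer loop
      vertex 0.0 14.2 0.0
      vertex 8.3 14.2 0.0
      vertex 0.0 0.0 0.0
    endloop
  endfacet
  facet normal 0.0000 0.0000 1.0000
    outer loop
      vertex 0.0 0.0 10.0
      vertex 26.2 0.0 10.0
      vertex 26.2 5.1 10.0
    endloop
  endfacet
  facet normal 0.0000 0.0000 1.0000
    outer loop
      vertex 0.0 0.0 10.0
      vertex 26.2 5.1 10.0
      vertex 8.3 5.1 10.0
    endloop
  endfacet
  facet normal 0.0000 0.0000 1.0000
    outer loop
      vertex 0.0 0.0 10.0
      vertex 8.3 5.1 10.0
      vertex 8.3 14.2 10.0
    endloop
  endfacet
  facet normal 0.0000 0.0000 1.0000
    outer loop
      vertex 0.0 0.0 10.0
      vertex 8.3 14.2 10.0
      vertex 0.0 14.2 10.0
    endloop
  endfacet
  facet normal 0.0000 -1.0000 0.0000
    outer loop
      vertex 0.0 0.0 0.0
      vertex 26.2 0.0 0.0
      vertex 26.2 0.0 10.0
    endloop
  endfacet
  facet normal 0.0000 -1.0000 0.0000
    outer loop
      vertex 0.0 0.0 0.0
      vertex 26.2 0.0 10.0
      vertex 0.0 0.0 10.0
    endloop
  endfacet
  facet normal 1.0000 0.0000 0.0000
    outer loop
      vertex 26.2 0.0 0.0
      vertex 26.2 5.1 0.0
      vertex 26.2 5.1 10.0
    endloop
  endfacet
  facet normal 1.0000 0.0000 0.0000
    outer loop
      vertex 26.2 0.0 0.0
      vertex 26.2 5.1 10.0
      vertex 26.2 0.0 10.0
    endloop
  endfacet
  facet normal 0.0000 1.0000 0.0000
    outer loop
      vertex 26.2 5.1 0.0
      vertex 8.3 5.1 0.0
      vertex 8.3 5.1 10.0
    endloop
  endfacet
  facet normal 0.0000 1.0000 0.0000
    outer loop
      vertex 26.2 5.1 0.0
      vertex 8.3 5.1 10.0
      vertex 26.2 5.1 10.0
    endloop
  endfacet
  facet normal 1.0000 0.0000 0.0000
    outer loop
      vertex 8.3 5.1 0.0
      vertex 8.3 14.2 0.0
      vertex 8.3 14.2 10.0
    endloop
  endfacet
  facet normal 1.0000 0.0000 0.0000
    outer loop
      vertex 8.3 5.1 0.0
      vertex 8.3 14.2 10.0
      vertex 8.3 5.1 10.0
    endloop
  endfacet
  facet normal 0.0000 1.0000 0.0000
    outer loop
      vertex 8.3 14.2 0.0
      vertex 0.0 14.2 0.0
      vertex 0.0 14.2 10.0
    endloop
  endfacet
  facet normal 0.0000 1.0000 0.0000
    outer loop
      vertex 8.3 14.2 0.0
      vertex 0.0 14.2 10.0
      vertex 8.3 14.2 10.0
    endloop
  endfacet
  facet normal -1.0000 0.0000 0.0000
    outer loop
      vertex 0.0 14.2 0.0
      vertex 0.0 0.0 0.0
      vertex 0.0 0.0 10.0
    endloop
  endfacet
  facet normal -1.0000 0.0000 0.0000
    outer loop
      vertex 0.0 14.2 0.0
      vertex 0.0 0.0 10.0
      vertex 0.0 14.2 10.0
    endloop
  endfacet
endsolid part

The G0 Z moves step by Δz≈1.4 mm. Every layer's G1 loop is the same polygon, so the solid is a straight extrusion of it from z=0 to z≈10. Closing with flat bottom and top caps and triangulating gives 20 facets — an L-shaped prism: outer 26.2 × 14.2 mm, arm thicknesses ≈ 5.1 mm (horizontal) and 8.3 mm (vertical), extruded 10 mm in z.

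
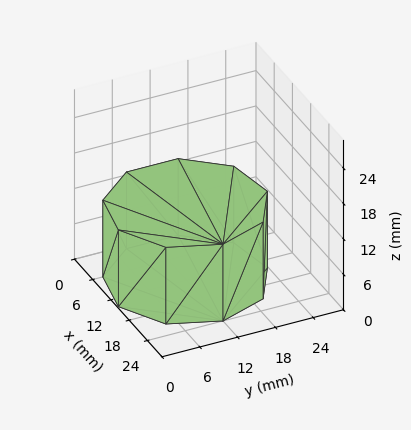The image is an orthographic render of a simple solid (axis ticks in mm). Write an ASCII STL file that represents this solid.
Reading the render: the shape is a regular 9-sided prism (a cylinder approximated with 9 flat sides), circumscribed radius ≈ 12 mm, height ≈ 13 mm (dimensions read to the nearest mm from the axis ticks). For the STL, each face is triangulated and given an outward normal.

solid part
  facet normal 0.0000 0.0000 -1.0000
    outer loop
      vertex 14.08 23.82 0.00
      vertex 21.19 19.71 0.00
      vertex 24.00 12.00 0.00
    endloop
  endfacet
  facet normal 0.0000 0.0000 -1.0000
    outer loop
      vertex 6.00 22.39 0.00
      vertex 14.08 23.82 0.00
      vertex 24.00 12.00 0.00
    endloop
  endfacet
  facet normal 0.0000 0.0000 -1.0000
    outer loop
      vertex 0.72 16.10 0.00
      vertex 6.00 22.39 0.00
      vertex 24.00 12.00 0.00
    endloop
  endfacet
  facet normal 0.0000 0.0000 -1.0000
    outer loop
      vertex 0.72 7.90 0.00
      vertex 0.72 16.10 0.00
      vertex 24.00 12.00 0.00
    endloop
  endfacet
  facet normal 0.0000 0.0000 -1.0000
    outer loop
      vertex 6.00 1.61 0.00
      vertex 0.72 7.90 0.00
      vertex 24.00 12.00 0.00
    endloop
  endfacet
  facet normal 0.0000 0.0000 -1.0000
    outer loop
      vertex 14.08 0.18 0.00
      vertex 6.00 1.61 0.00
      vertex 24.00 12.00 0.00
    endloop
  endfacet
  facet normal 0.0000 0.0000 -1.0000
    outer loop
      vertex 21.19 4.29 0.00
      vertex 14.08 0.18 0.00
      vertex 24.00 12.00 0.00
    endloop
  endfacet
  facet normal 0.0000 0.0000 1.0000
    outer loop
      vertex 24.00 12.00 13.00
      vertex 21.19 19.71 13.00
      vertex 14.08 23.82 13.00
    endloop
  endfacet
  facet normal 0.0000 0.0000 1.0000
    outer loop
      vertex 24.00 12.00 13.00
      vertex 14.08 23.82 13.00
      vertex 6.00 22.39 13.00
    endloop
  endfacet
  facet normal 0.0000 0.0000 1.0000
    outer loop
      vertex 24.00 12.00 13.00
      vertex 6.00 22.39 13.00
      vertex 0.72 16.10 13.00
    endloop
  endfacet
  facet normal 0.0000 0.0000 1.0000
    outer loop
      vertex 24.00 12.00 13.00
      vertex 0.72 16.10 13.00
      vertex 0.72 7.90 13.00
    endloop
  endfacet
  facet normal 0.0000 0.0000 1.0000
    outer loop
      vertex 24.00 12.00 13.00
      vertex 0.72 7.90 13.00
      vertex 6.00 1.61 13.00
    endloop
  endfacet
  facet normal 0.0000 0.0000 1.0000
    outer loop
      vertex 24.00 12.00 13.00
      vertex 6.00 1.61 13.00
      vertex 14.08 0.18 13.00
    endloop
  endfacet
  facet normal 0.0000 0.0000 1.0000
    outer loop
      vertex 24.00 12.00 13.00
      vertex 14.08 0.18 13.00
      vertex 21.19 4.29 13.00
    endloop
  endfacet
  facet normal 0.9395 0.3424 0.0000
    outer loop
      vertex 24.00 12.00 0.00
      vertex 21.19 19.71 0.00
      vertex 21.19 19.71 13.00
    endloop
  endfacet
  facet normal 0.9395 0.3424 0.0000
    outer loop
      vertex 24.00 12.00 0.00
      vertex 21.19 19.71 13.00
      vertex 24.00 12.00 13.00
    endloop
  endfacet
  facet normal 0.5005 0.8658 0.0000
    outer loop
      vertex 21.19 19.71 0.00
      vertex 14.08 23.82 0.00
      vertex 14.08 23.82 13.00
    endloop
  endfacet
  facet normal 0.5005 0.8658 0.0000
    outer loop
      vertex 21.19 19.71 0.00
      vertex 14.08 23.82 13.00
      vertex 21.19 19.71 13.00
    endloop
  endfacet
  facet normal -0.1743 0.9847 0.0000
    outer loop
      vertex 14.08 23.82 0.00
      vertex 6.00 22.39 0.00
      vertex 6.00 22.39 13.00
    endloop
  endfacet
  facet normal -0.1743 0.9847 0.0000
    outer loop
      vertex 14.08 23.82 0.00
      vertex 6.00 22.39 13.00
      vertex 14.08 23.82 13.00
    endloop
  endfacet
  facet normal -0.7659 0.6429 0.0000
    outer loop
      vertex 6.00 22.39 0.00
      vertex 0.72 16.10 0.00
      vertex 0.72 16.10 13.00
    endloop
  endfacet
  facet normal -0.7659 0.6429 0.0000
    outer loop
      vertex 6.00 22.39 0.00
      vertex 0.72 16.10 13.00
      vertex 6.00 22.39 13.00
    endloop
  endfacet
  facet normal -1.0000 0.0000 0.0000
    outer loop
      vertex 0.72 16.10 0.00
      vertex 0.72 7.90 0.00
      vertex 0.72 7.90 13.00
    endloop
  endfacet
  facet normal -1.0000 0.0000 0.0000
    outer loop
      vertex 0.72 16.10 0.00
      vertex 0.72 7.90 13.00
      vertex 0.72 16.10 13.00
    endloop
  endfacet
  facet normal -0.7659 -0.6429 0.0000
    outer loop
      vertex 0.72 7.90 0.00
      vertex 6.00 1.61 0.00
      vertex 6.00 1.61 13.00
    endloop
  endfacet
  facet normal -0.7659 -0.6429 0.0000
    outer loop
      vertex 0.72 7.90 0.00
      vertex 6.00 1.61 13.00
      vertex 0.72 7.90 13.00
    endloop
  endfacet
  facet normal -0.1743 -0.9847 0.0000
    outer loop
      vertex 6.00 1.61 0.00
      vertex 14.08 0.18 0.00
      vertex 14.08 0.18 13.00
    endloop
  endfacet
  facet normal -0.1743 -0.9847 0.0000
    outer loop
      vertex 6.00 1.61 0.00
      vertex 14.08 0.18 13.00
      vertex 6.00 1.61 13.00
    endloop
  endfacet
  facet normal 0.5005 -0.8658 0.0000
    outer loop
      vertex 14.08 0.18 0.00
      vertex 21.19 4.29 0.00
      vertex 21.19 4.29 13.00
    endloop
  endfacet
  facet normal 0.5005 -0.8658 0.0000
    outer loop
      vertex 14.08 0.18 0.00
      vertex 21.19 4.29 13.00
      vertex 14.08 0.18 13.00
    endloop
  endfacet
  facet normal 0.9395 -0.3424 0.0000
    outer loop
      vertex 21.19 4.29 0.00
      vertex 24.00 12.00 0.00
      vertex 24.00 12.00 13.00
    endloop
  endfacet
  facet normal 0.9395 -0.3424 0.0000
    outer loop
      vertex 21.19 4.29 0.00
      vertex 24.00 12.00 13.00
      vertex 21.19 4.29 13.00
    endloop
  endfacet
endsolid part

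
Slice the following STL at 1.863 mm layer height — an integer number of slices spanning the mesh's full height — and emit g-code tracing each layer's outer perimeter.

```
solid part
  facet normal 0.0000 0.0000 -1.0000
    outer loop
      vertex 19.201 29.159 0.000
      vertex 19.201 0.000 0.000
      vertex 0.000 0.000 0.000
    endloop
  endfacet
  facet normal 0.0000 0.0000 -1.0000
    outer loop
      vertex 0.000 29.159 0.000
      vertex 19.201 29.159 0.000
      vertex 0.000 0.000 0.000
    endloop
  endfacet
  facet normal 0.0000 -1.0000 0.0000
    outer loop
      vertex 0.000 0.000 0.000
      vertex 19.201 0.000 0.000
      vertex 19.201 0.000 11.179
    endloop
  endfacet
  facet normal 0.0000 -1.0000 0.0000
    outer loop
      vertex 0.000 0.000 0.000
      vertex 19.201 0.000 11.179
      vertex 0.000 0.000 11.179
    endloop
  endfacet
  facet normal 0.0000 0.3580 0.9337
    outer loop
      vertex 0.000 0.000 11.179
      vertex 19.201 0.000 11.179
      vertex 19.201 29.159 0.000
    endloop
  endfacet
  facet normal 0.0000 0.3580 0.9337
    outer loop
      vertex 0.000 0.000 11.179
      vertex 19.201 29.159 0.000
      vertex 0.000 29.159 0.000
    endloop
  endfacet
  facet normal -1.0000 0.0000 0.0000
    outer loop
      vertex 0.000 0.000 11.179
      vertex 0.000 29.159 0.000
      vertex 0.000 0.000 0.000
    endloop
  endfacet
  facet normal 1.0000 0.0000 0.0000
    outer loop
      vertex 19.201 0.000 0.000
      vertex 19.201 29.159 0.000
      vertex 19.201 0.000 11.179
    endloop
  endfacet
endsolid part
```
; perimeter-only toolpath
G21 ; units = mm
G90 ; absolute positioning
G28 ; home
; layer 1
G0 Z1.863
G0 X0.000 Y0.000
G1 X19.201 Y0.000
G1 X19.201 Y24.299
G1 X0.000 Y24.299
G1 X0.000 Y0.000
; layer 2
G0 Z3.726
G0 X0.000 Y0.000
G1 X19.201 Y0.000
G1 X19.201 Y19.439
G1 X0.000 Y19.439
G1 X0.000 Y0.000
; layer 3
G0 Z5.590
G0 X0.000 Y0.000
G1 X19.201 Y0.000
G1 X19.201 Y14.579
G1 X0.000 Y14.579
G1 X0.000 Y0.000
; layer 4
G0 Z7.453
G0 X0.000 Y0.000
G1 X19.201 Y0.000
G1 X19.201 Y9.720
G1 X0.000 Y9.720
G1 X0.000 Y0.000
; layer 5
G0 Z9.316
G0 X0.000 Y0.000
G1 X19.201 Y0.000
G1 X19.201 Y4.860
G1 X0.000 Y4.860
G1 X0.000 Y0.000
M2 ; end

The solid is a wedge (ramp): 19.2 × 29.2 mm base, rising to 11.2 mm along the y=0 edge and sloping linearly to z=0 at y=29.2. Slicing at Δz = 1.863 mm — 6 equal slices spanning the solid's height, so layer i sits at z = i·h/6 — gives 5 non-empty perimeters. Each is a 4-segment closed polygon; G0 lifts to the layer z and rapids to the start vertex, then G1 traces the edges. The cross-section shrinks linearly with z (the slice at the apex is degenerate and omitted).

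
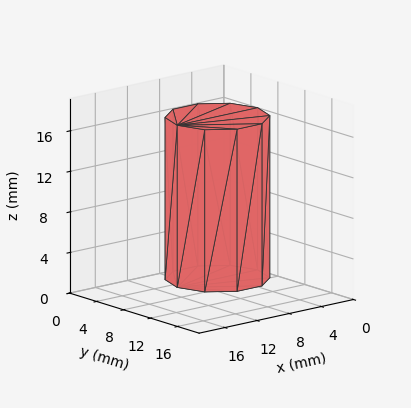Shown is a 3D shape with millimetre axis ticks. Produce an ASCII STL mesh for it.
Reading the render: the shape is a regular 10-sided prism (a cylinder approximated with 10 flat sides), circumscribed radius ≈ 5 mm, height ≈ 16 mm (dimensions read to the nearest mm from the axis ticks). For the STL, each face is triangulated and given an outward normal.

solid part
  facet normal 0.0000 0.0000 -1.0000
    outer loop
      vertex 6.545 9.755 0.000
      vertex 9.045 7.939 0.000
      vertex 10.000 5.000 0.000
    endloop
  endfacet
  facet normal 0.0000 0.0000 -1.0000
    outer loop
      vertex 3.455 9.755 0.000
      vertex 6.545 9.755 0.000
      vertex 10.000 5.000 0.000
    endloop
  endfacet
  facet normal 0.0000 0.0000 -1.0000
    outer loop
      vertex 0.955 7.939 0.000
      vertex 3.455 9.755 0.000
      vertex 10.000 5.000 0.000
    endloop
  endfacet
  facet normal 0.0000 0.0000 -1.0000
    outer loop
      vertex 0.000 5.000 0.000
      vertex 0.955 7.939 0.000
      vertex 10.000 5.000 0.000
    endloop
  endfacet
  facet normal 0.0000 0.0000 -1.0000
    outer loop
      vertex 0.955 2.061 0.000
      vertex 0.000 5.000 0.000
      vertex 10.000 5.000 0.000
    endloop
  endfacet
  facet normal 0.0000 0.0000 -1.0000
    outer loop
      vertex 3.455 0.245 0.000
      vertex 0.955 2.061 0.000
      vertex 10.000 5.000 0.000
    endloop
  endfacet
  facet normal 0.0000 0.0000 -1.0000
    outer loop
      vertex 6.545 0.245 0.000
      vertex 3.455 0.245 0.000
      vertex 10.000 5.000 0.000
    endloop
  endfacet
  facet normal 0.0000 0.0000 -1.0000
    outer loop
      vertex 9.045 2.061 0.000
      vertex 6.545 0.245 0.000
      vertex 10.000 5.000 0.000
    endloop
  endfacet
  facet normal 0.0000 0.0000 1.0000
    outer loop
      vertex 10.000 5.000 16.000
      vertex 9.045 7.939 16.000
      vertex 6.545 9.755 16.000
    endloop
  endfacet
  facet normal 0.0000 0.0000 1.0000
    outer loop
      vertex 10.000 5.000 16.000
      vertex 6.545 9.755 16.000
      vertex 3.455 9.755 16.000
    endloop
  endfacet
  facet normal 0.0000 0.0000 1.0000
    outer loop
      vertex 10.000 5.000 16.000
      vertex 3.455 9.755 16.000
      vertex 0.955 7.939 16.000
    endloop
  endfacet
  facet normal 0.0000 0.0000 1.0000
    outer loop
      vertex 10.000 5.000 16.000
      vertex 0.955 7.939 16.000
      vertex 0.000 5.000 16.000
    endloop
  endfacet
  facet normal 0.0000 0.0000 1.0000
    outer loop
      vertex 10.000 5.000 16.000
      vertex 0.000 5.000 16.000
      vertex 0.955 2.061 16.000
    endloop
  endfacet
  facet normal 0.0000 0.0000 1.0000
    outer loop
      vertex 10.000 5.000 16.000
      vertex 0.955 2.061 16.000
      vertex 3.455 0.245 16.000
    endloop
  endfacet
  facet normal 0.0000 0.0000 1.0000
    outer loop
      vertex 10.000 5.000 16.000
      vertex 3.455 0.245 16.000
      vertex 6.545 0.245 16.000
    endloop
  endfacet
  facet normal 0.0000 0.0000 1.0000
    outer loop
      vertex 10.000 5.000 16.000
      vertex 6.545 0.245 16.000
      vertex 9.045 2.061 16.000
    endloop
  endfacet
  facet normal 0.9511 0.3090 0.0000
    outer loop
      vertex 10.000 5.000 0.000
      vertex 9.045 7.939 0.000
      vertex 9.045 7.939 16.000
    endloop
  endfacet
  facet normal 0.9511 0.3090 0.0000
    outer loop
      vertex 10.000 5.000 0.000
      vertex 9.045 7.939 16.000
      vertex 10.000 5.000 16.000
    endloop
  endfacet
  facet normal 0.5877 0.8091 0.0000
    outer loop
      vertex 9.045 7.939 0.000
      vertex 6.545 9.755 0.000
      vertex 6.545 9.755 16.000
    endloop
  endfacet
  facet normal 0.5877 0.8091 0.0000
    outer loop
      vertex 9.045 7.939 0.000
      vertex 6.545 9.755 16.000
      vertex 9.045 7.939 16.000
    endloop
  endfacet
  facet normal 0.0000 1.0000 0.0000
    outer loop
      vertex 6.545 9.755 0.000
      vertex 3.455 9.755 0.000
      vertex 3.455 9.755 16.000
    endloop
  endfacet
  facet normal 0.0000 1.0000 0.0000
    outer loop
      vertex 6.545 9.755 0.000
      vertex 3.455 9.755 16.000
      vertex 6.545 9.755 16.000
    endloop
  endfacet
  facet normal -0.5877 0.8091 0.0000
    outer loop
      vertex 3.455 9.755 0.000
      vertex 0.955 7.939 0.000
      vertex 0.955 7.939 16.000
    endloop
  endfacet
  facet normal -0.5877 0.8091 0.0000
    outer loop
      vertex 3.455 9.755 0.000
      vertex 0.955 7.939 16.000
      vertex 3.455 9.755 16.000
    endloop
  endfacet
  facet normal -0.9511 0.3090 0.0000
    outer loop
      vertex 0.955 7.939 0.000
      vertex 0.000 5.000 0.000
      vertex 0.000 5.000 16.000
    endloop
  endfacet
  facet normal -0.9511 0.3090 0.0000
    outer loop
      vertex 0.955 7.939 0.000
      vertex 0.000 5.000 16.000
      vertex 0.955 7.939 16.000
    endloop
  endfacet
  facet normal -0.9511 -0.3090 0.0000
    outer loop
      vertex 0.000 5.000 0.000
      vertex 0.955 2.061 0.000
      vertex 0.955 2.061 16.000
    endloop
  endfacet
  facet normal -0.9511 -0.3090 0.0000
    outer loop
      vertex 0.000 5.000 0.000
      vertex 0.955 2.061 16.000
      vertex 0.000 5.000 16.000
    endloop
  endfacet
  facet normal -0.5877 -0.8091 0.0000
    outer loop
      vertex 0.955 2.061 0.000
      vertex 3.455 0.245 0.000
      vertex 3.455 0.245 16.000
    endloop
  endfacet
  facet normal -0.5877 -0.8091 0.0000
    outer loop
      vertex 0.955 2.061 0.000
      vertex 3.455 0.245 16.000
      vertex 0.955 2.061 16.000
    endloop
  endfacet
  facet normal 0.0000 -1.0000 0.0000
    outer loop
      vertex 3.455 0.245 0.000
      vertex 6.545 0.245 0.000
      vertex 6.545 0.245 16.000
    endloop
  endfacet
  facet normal 0.0000 -1.0000 0.0000
    outer loop
      vertex 3.455 0.245 0.000
      vertex 6.545 0.245 16.000
      vertex 3.455 0.245 16.000
    endloop
  endfacet
  facet normal 0.5877 -0.8091 0.0000
    outer loop
      vertex 6.545 0.245 0.000
      vertex 9.045 2.061 0.000
      vertex 9.045 2.061 16.000
    endloop
  endfacet
  facet normal 0.5877 -0.8091 0.0000
    outer loop
      vertex 6.545 0.245 0.000
      vertex 9.045 2.061 16.000
      vertex 6.545 0.245 16.000
    endloop
  endfacet
  facet normal 0.9511 -0.3090 0.0000
    outer loop
      vertex 9.045 2.061 0.000
      vertex 10.000 5.000 0.000
      vertex 10.000 5.000 16.000
    endloop
  endfacet
  facet normal 0.9511 -0.3090 0.0000
    outer loop
      vertex 9.045 2.061 0.000
      vertex 10.000 5.000 16.000
      vertex 9.045 2.061 16.000
    endloop
  endfacet
endsolid part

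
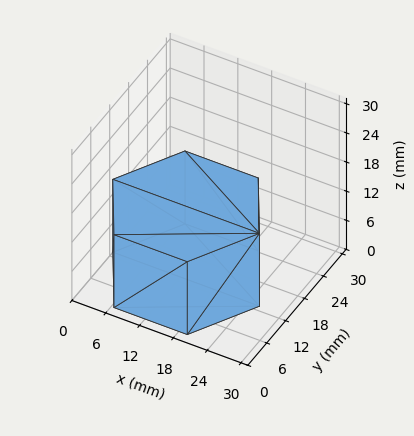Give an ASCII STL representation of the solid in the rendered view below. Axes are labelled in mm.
Reading the render: the shape is a regular 6-sided prism (a cylinder approximated with 6 flat sides), circumscribed radius ≈ 13 mm, height ≈ 15 mm (dimensions read to the nearest mm from the axis ticks). For the STL, each face is triangulated and given an outward normal.

solid part
  facet normal 0.0000 0.0000 -1.0000
    outer loop
      vertex 6.50 24.26 0.00
      vertex 19.50 24.26 0.00
      vertex 26.00 13.00 0.00
    endloop
  endfacet
  facet normal 0.0000 0.0000 -1.0000
    outer loop
      vertex 0.00 13.00 0.00
      vertex 6.50 24.26 0.00
      vertex 26.00 13.00 0.00
    endloop
  endfacet
  facet normal 0.0000 0.0000 -1.0000
    outer loop
      vertex 6.50 1.74 0.00
      vertex 0.00 13.00 0.00
      vertex 26.00 13.00 0.00
    endloop
  endfacet
  facet normal 0.0000 0.0000 -1.0000
    outer loop
      vertex 19.50 1.74 0.00
      vertex 6.50 1.74 0.00
      vertex 26.00 13.00 0.00
    endloop
  endfacet
  facet normal 0.0000 0.0000 1.0000
    outer loop
      vertex 26.00 13.00 15.00
      vertex 19.50 24.26 15.00
      vertex 6.50 24.26 15.00
    endloop
  endfacet
  facet normal 0.0000 0.0000 1.0000
    outer loop
      vertex 26.00 13.00 15.00
      vertex 6.50 24.26 15.00
      vertex 0.00 13.00 15.00
    endloop
  endfacet
  facet normal 0.0000 0.0000 1.0000
    outer loop
      vertex 26.00 13.00 15.00
      vertex 0.00 13.00 15.00
      vertex 6.50 1.74 15.00
    endloop
  endfacet
  facet normal 0.0000 0.0000 1.0000
    outer loop
      vertex 26.00 13.00 15.00
      vertex 6.50 1.74 15.00
      vertex 19.50 1.74 15.00
    endloop
  endfacet
  facet normal 0.8661 0.4999 0.0000
    outer loop
      vertex 26.00 13.00 0.00
      vertex 19.50 24.26 0.00
      vertex 19.50 24.26 15.00
    endloop
  endfacet
  facet normal 0.8661 0.4999 0.0000
    outer loop
      vertex 26.00 13.00 0.00
      vertex 19.50 24.26 15.00
      vertex 26.00 13.00 15.00
    endloop
  endfacet
  facet normal 0.0000 1.0000 0.0000
    outer loop
      vertex 19.50 24.26 0.00
      vertex 6.50 24.26 0.00
      vertex 6.50 24.26 15.00
    endloop
  endfacet
  facet normal 0.0000 1.0000 0.0000
    outer loop
      vertex 19.50 24.26 0.00
      vertex 6.50 24.26 15.00
      vertex 19.50 24.26 15.00
    endloop
  endfacet
  facet normal -0.8661 0.4999 0.0000
    outer loop
      vertex 6.50 24.26 0.00
      vertex 0.00 13.00 0.00
      vertex 0.00 13.00 15.00
    endloop
  endfacet
  facet normal -0.8661 0.4999 0.0000
    outer loop
      vertex 6.50 24.26 0.00
      vertex 0.00 13.00 15.00
      vertex 6.50 24.26 15.00
    endloop
  endfacet
  facet normal -0.8661 -0.4999 0.0000
    outer loop
      vertex 0.00 13.00 0.00
      vertex 6.50 1.74 0.00
      vertex 6.50 1.74 15.00
    endloop
  endfacet
  facet normal -0.8661 -0.4999 0.0000
    outer loop
      vertex 0.00 13.00 0.00
      vertex 6.50 1.74 15.00
      vertex 0.00 13.00 15.00
    endloop
  endfacet
  facet normal 0.0000 -1.0000 0.0000
    outer loop
      vertex 6.50 1.74 0.00
      vertex 19.50 1.74 0.00
      vertex 19.50 1.74 15.00
    endloop
  endfacet
  facet normal 0.0000 -1.0000 0.0000
    outer loop
      vertex 6.50 1.74 0.00
      vertex 19.50 1.74 15.00
      vertex 6.50 1.74 15.00
    endloop
  endfacet
  facet normal 0.8661 -0.4999 0.0000
    outer loop
      vertex 19.50 1.74 0.00
      vertex 26.00 13.00 0.00
      vertex 26.00 13.00 15.00
    endloop
  endfacet
  facet normal 0.8661 -0.4999 0.0000
    outer loop
      vertex 19.50 1.74 0.00
      vertex 26.00 13.00 15.00
      vertex 19.50 1.74 15.00
    endloop
  endfacet
endsolid part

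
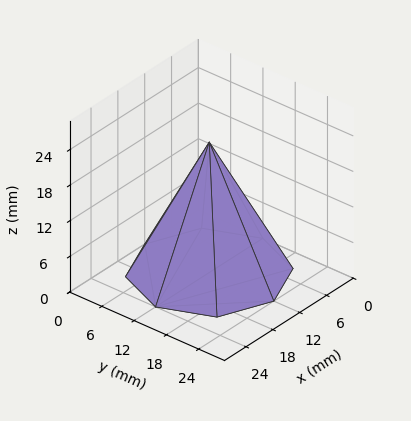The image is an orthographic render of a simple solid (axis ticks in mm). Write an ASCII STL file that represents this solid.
Reading the render: the shape is a regular 8-sided pyramid, base circumscribed radius ≈ 12 mm, apex at z ≈ 22 mm (dimensions read to the nearest mm from the axis ticks). For the STL, each face is triangulated and given an outward normal.

solid part
  facet normal 0.0000 0.0000 -1.0000
    outer loop
      vertex 12.0 24.0 0.0
      vertex 20.5 20.5 0.0
      vertex 24.0 12.0 0.0
    endloop
  endfacet
  facet normal 0.0000 0.0000 -1.0000
    outer loop
      vertex 3.5 20.5 0.0
      vertex 12.0 24.0 0.0
      vertex 24.0 12.0 0.0
    endloop
  endfacet
  facet normal 0.0000 0.0000 -1.0000
    outer loop
      vertex 0.0 12.0 0.0
      vertex 3.5 20.5 0.0
      vertex 24.0 12.0 0.0
    endloop
  endfacet
  facet normal 0.0000 0.0000 -1.0000
    outer loop
      vertex 3.5 3.5 0.0
      vertex 0.0 12.0 0.0
      vertex 24.0 12.0 0.0
    endloop
  endfacet
  facet normal 0.0000 0.0000 -1.0000
    outer loop
      vertex 12.0 0.0 0.0
      vertex 3.5 3.5 0.0
      vertex 24.0 12.0 0.0
    endloop
  endfacet
  facet normal 0.0000 0.0000 -1.0000
    outer loop
      vertex 20.5 3.5 0.0
      vertex 12.0 0.0 0.0
      vertex 24.0 12.0 0.0
    endloop
  endfacet
  facet normal 0.8256 0.3400 0.4503
    outer loop
      vertex 24.0 12.0 0.0
      vertex 20.5 20.5 0.0
      vertex 12.0 12.0 22.0
    endloop
  endfacet
  facet normal 0.3400 0.8256 0.4503
    outer loop
      vertex 20.5 20.5 0.0
      vertex 12.0 24.0 0.0
      vertex 12.0 12.0 22.0
    endloop
  endfacet
  facet normal -0.3400 0.8256 0.4503
    outer loop
      vertex 12.0 24.0 0.0
      vertex 3.5 20.5 0.0
      vertex 12.0 12.0 22.0
    endloop
  endfacet
  facet normal -0.8256 0.3400 0.4503
    outer loop
      vertex 3.5 20.5 0.0
      vertex 0.0 12.0 0.0
      vertex 12.0 12.0 22.0
    endloop
  endfacet
  facet normal -0.8256 -0.3400 0.4503
    outer loop
      vertex 0.0 12.0 0.0
      vertex 3.5 3.5 0.0
      vertex 12.0 12.0 22.0
    endloop
  endfacet
  facet normal -0.3400 -0.8256 0.4503
    outer loop
      vertex 3.5 3.5 0.0
      vertex 12.0 0.0 0.0
      vertex 12.0 12.0 22.0
    endloop
  endfacet
  facet normal 0.3400 -0.8256 0.4503
    outer loop
      vertex 12.0 0.0 0.0
      vertex 20.5 3.5 0.0
      vertex 12.0 12.0 22.0
    endloop
  endfacet
  facet normal 0.8256 -0.3400 0.4503
    outer loop
      vertex 20.5 3.5 0.0
      vertex 24.0 12.0 0.0
      vertex 12.0 12.0 22.0
    endloop
  endfacet
endsolid part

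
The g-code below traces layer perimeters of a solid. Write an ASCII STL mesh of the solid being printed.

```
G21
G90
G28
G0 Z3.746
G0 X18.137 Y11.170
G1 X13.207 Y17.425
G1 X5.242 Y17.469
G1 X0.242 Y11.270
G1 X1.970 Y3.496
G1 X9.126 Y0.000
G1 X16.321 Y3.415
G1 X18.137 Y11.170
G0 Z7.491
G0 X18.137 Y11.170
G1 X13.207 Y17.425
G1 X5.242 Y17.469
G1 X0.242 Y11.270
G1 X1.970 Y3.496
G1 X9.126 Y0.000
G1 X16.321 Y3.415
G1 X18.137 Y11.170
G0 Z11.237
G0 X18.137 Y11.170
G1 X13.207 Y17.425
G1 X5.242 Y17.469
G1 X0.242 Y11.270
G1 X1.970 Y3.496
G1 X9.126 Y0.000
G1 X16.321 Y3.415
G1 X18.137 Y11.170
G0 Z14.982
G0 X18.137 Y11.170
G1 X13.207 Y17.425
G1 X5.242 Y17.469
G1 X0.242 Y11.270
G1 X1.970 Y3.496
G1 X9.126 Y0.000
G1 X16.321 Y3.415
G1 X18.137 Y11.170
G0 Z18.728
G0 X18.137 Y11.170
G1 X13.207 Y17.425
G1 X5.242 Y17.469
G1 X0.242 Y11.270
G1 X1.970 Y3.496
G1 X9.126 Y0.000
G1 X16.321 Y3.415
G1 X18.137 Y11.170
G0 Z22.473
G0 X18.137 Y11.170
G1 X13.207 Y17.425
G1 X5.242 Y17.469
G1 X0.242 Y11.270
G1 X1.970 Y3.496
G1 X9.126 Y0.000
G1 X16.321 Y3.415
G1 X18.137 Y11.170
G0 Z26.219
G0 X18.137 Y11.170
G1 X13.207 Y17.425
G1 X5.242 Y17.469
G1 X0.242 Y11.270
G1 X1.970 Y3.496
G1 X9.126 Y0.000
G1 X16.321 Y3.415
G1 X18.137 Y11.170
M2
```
solid part
  facet normal 0.0000 0.0000 -1.0000
    outer loop
      vertex 5.242 17.469 0.000
      vertex 13.207 17.425 0.000
      vertex 18.137 11.170 0.000
    endloop
  endfacet
  facet normal 0.0000 0.0000 -1.0000
    outer loop
      vertex 0.242 11.270 0.000
      vertex 5.242 17.469 0.000
      vertex 18.137 11.170 0.000
    endloop
  endfacet
  facet normal 0.0000 0.0000 -1.0000
    outer loop
      vertex 1.970 3.496 0.000
      vertex 0.242 11.270 0.000
      vertex 18.137 11.170 0.000
    endloop
  endfacet
  facet normal 0.0000 0.0000 -1.0000
    outer loop
      vertex 9.126 0.000 0.000
      vertex 1.970 3.496 0.000
      vertex 18.137 11.170 0.000
    endloop
  endfacet
  facet normal 0.0000 0.0000 -1.0000
    outer loop
      vertex 16.321 3.415 0.000
      vertex 9.126 0.000 0.000
      vertex 18.137 11.170 0.000
    endloop
  endfacet
  facet normal 0.0000 0.0000 1.0000
    outer loop
      vertex 18.137 11.170 26.219
      vertex 13.207 17.425 26.219
      vertex 5.242 17.469 26.219
    endloop
  endfacet
  facet normal 0.0000 0.0000 1.0000
    outer loop
      vertex 18.137 11.170 26.219
      vertex 5.242 17.469 26.219
      vertex 0.242 11.270 26.219
    endloop
  endfacet
  facet normal 0.0000 0.0000 1.0000
    outer loop
      vertex 18.137 11.170 26.219
      vertex 0.242 11.270 26.219
      vertex 1.970 3.496 26.219
    endloop
  endfacet
  facet normal 0.0000 0.0000 1.0000
    outer loop
      vertex 18.137 11.170 26.219
      vertex 1.970 3.496 26.219
      vertex 9.126 0.000 26.219
    endloop
  endfacet
  facet normal 0.0000 0.0000 1.0000
    outer loop
      vertex 18.137 11.170 26.219
      vertex 9.126 0.000 26.219
      vertex 16.321 3.415 26.219
    endloop
  endfacet
  facet normal 0.7854 0.6190 0.0000
    outer loop
      vertex 18.137 11.170 0.000
      vertex 13.207 17.425 0.000
      vertex 13.207 17.425 26.219
    endloop
  endfacet
  facet normal 0.7854 0.6190 0.0000
    outer loop
      vertex 18.137 11.170 0.000
      vertex 13.207 17.425 26.219
      vertex 18.137 11.170 26.219
    endloop
  endfacet
  facet normal 0.0055 1.0000 0.0000
    outer loop
      vertex 13.207 17.425 0.000
      vertex 5.242 17.469 0.000
      vertex 5.242 17.469 26.219
    endloop
  endfacet
  facet normal 0.0055 1.0000 0.0000
    outer loop
      vertex 13.207 17.425 0.000
      vertex 5.242 17.469 26.219
      vertex 13.207 17.425 26.219
    endloop
  endfacet
  facet normal -0.7784 0.6278 0.0000
    outer loop
      vertex 5.242 17.469 0.000
      vertex 0.242 11.270 0.000
      vertex 0.242 11.270 26.219
    endloop
  endfacet
  facet normal -0.7784 0.6278 0.0000
    outer loop
      vertex 5.242 17.469 0.000
      vertex 0.242 11.270 26.219
      vertex 5.242 17.469 26.219
    endloop
  endfacet
  facet normal -0.9762 -0.2170 0.0000
    outer loop
      vertex 0.242 11.270 0.000
      vertex 1.970 3.496 0.000
      vertex 1.970 3.496 26.219
    endloop
  endfacet
  facet normal -0.9762 -0.2170 0.0000
    outer loop
      vertex 0.242 11.270 0.000
      vertex 1.970 3.496 26.219
      vertex 0.242 11.270 26.219
    endloop
  endfacet
  facet normal -0.4390 -0.8985 0.0000
    outer loop
      vertex 1.970 3.496 0.000
      vertex 9.126 0.000 0.000
      vertex 9.126 0.000 26.219
    endloop
  endfacet
  facet normal -0.4390 -0.8985 0.0000
    outer loop
      vertex 1.970 3.496 0.000
      vertex 9.126 0.000 26.219
      vertex 1.970 3.496 26.219
    endloop
  endfacet
  facet normal 0.4288 -0.9034 0.0000
    outer loop
      vertex 9.126 0.000 0.000
      vertex 16.321 3.415 0.000
      vertex 16.321 3.415 26.219
    endloop
  endfacet
  facet normal 0.4288 -0.9034 0.0000
    outer loop
      vertex 9.126 0.000 0.000
      vertex 16.321 3.415 26.219
      vertex 9.126 0.000 26.219
    endloop
  endfacet
  facet normal 0.9737 -0.2280 0.0000
    outer loop
      vertex 16.321 3.415 0.000
      vertex 18.137 11.170 0.000
      vertex 18.137 11.170 26.219
    endloop
  endfacet
  facet normal 0.9737 -0.2280 0.0000
    outer loop
      vertex 16.321 3.415 0.000
      vertex 18.137 11.170 26.219
      vertex 16.321 3.415 26.219
    endloop
  endfacet
endsolid part

The G0 Z moves step by Δz≈3.746 mm. Every layer's G1 loop is the same polygon, so the solid is a straight extrusion of it from z=0 to z≈26.2. Closing with flat bottom and top caps and triangulating gives 24 facets — a regular 7-sided prism (a cylinder approximated with 7 flat sides), circumscribed radius ≈ 9.18 mm, height ≈ 26.2 mm.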